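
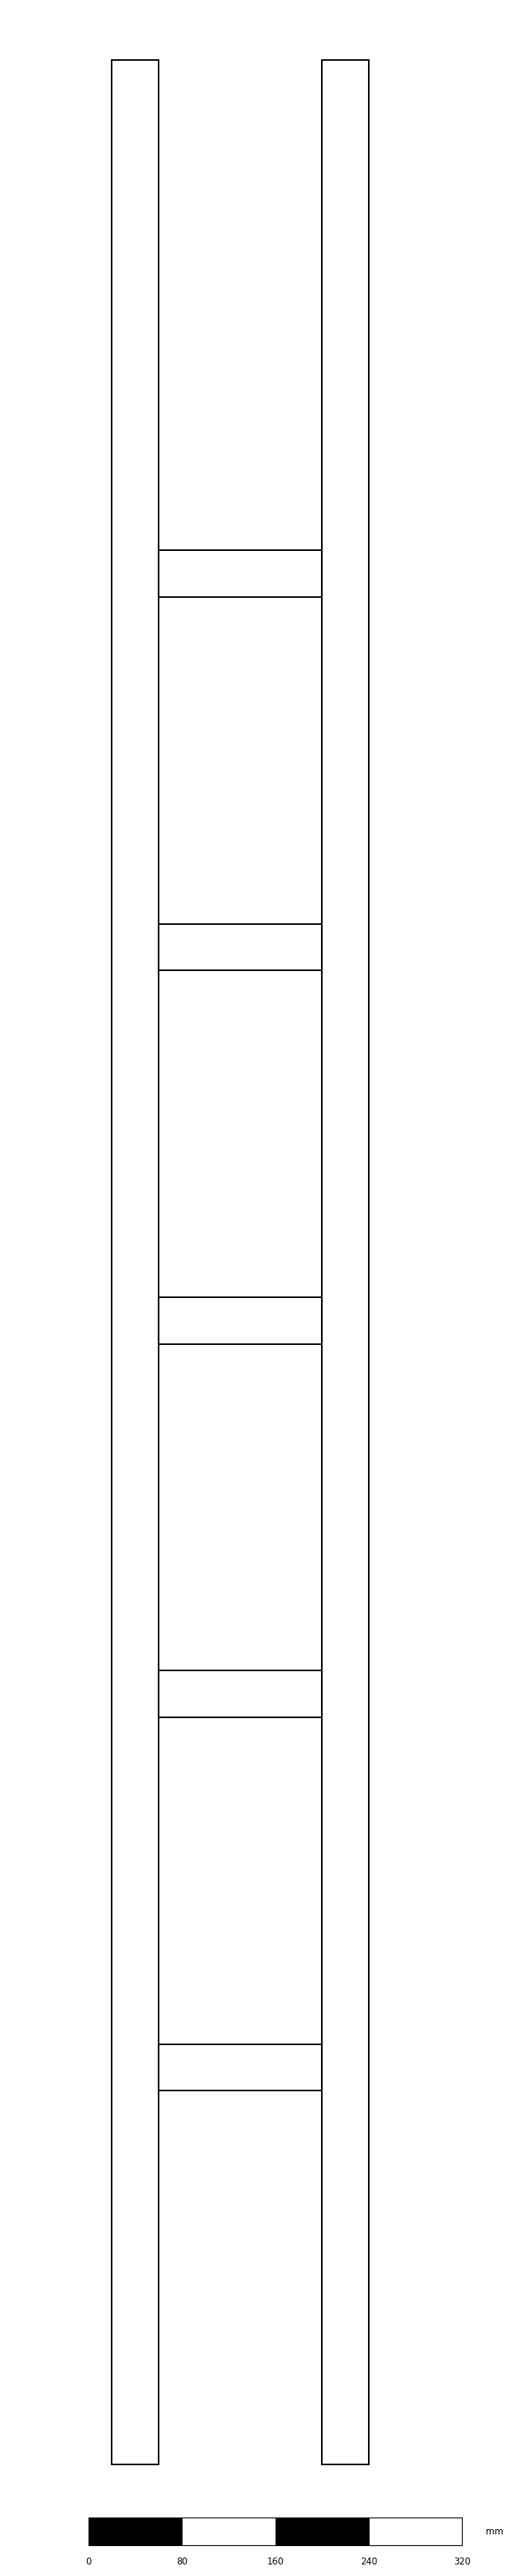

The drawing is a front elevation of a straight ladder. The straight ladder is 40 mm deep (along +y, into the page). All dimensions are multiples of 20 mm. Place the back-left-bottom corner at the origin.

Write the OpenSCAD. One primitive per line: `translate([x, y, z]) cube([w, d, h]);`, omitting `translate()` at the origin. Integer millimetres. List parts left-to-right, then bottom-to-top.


cube([40, 40, 2060]);
translate([40, 0, 320]) cube([140, 40, 40]);
translate([40, 0, 640]) cube([140, 40, 40]);
translate([40, 0, 960]) cube([140, 40, 40]);
translate([40, 0, 1280]) cube([140, 40, 40]);
translate([40, 0, 1600]) cube([140, 40, 40]);
translate([180, 0, 0]) cube([40, 40, 2060]);


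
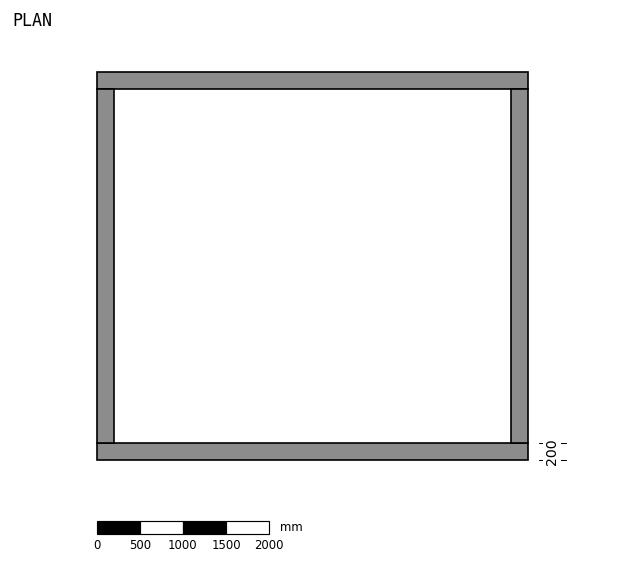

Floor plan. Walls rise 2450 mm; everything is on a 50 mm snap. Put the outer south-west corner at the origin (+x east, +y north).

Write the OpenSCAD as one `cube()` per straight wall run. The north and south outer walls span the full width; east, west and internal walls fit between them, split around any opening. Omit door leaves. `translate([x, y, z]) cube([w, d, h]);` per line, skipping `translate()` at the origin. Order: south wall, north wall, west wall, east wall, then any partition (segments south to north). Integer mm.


cube([5000, 200, 2450]);
translate([0, 4300, 0]) cube([5000, 200, 2450]);
translate([0, 200, 0]) cube([200, 4100, 2450]);
translate([4800, 200, 0]) cube([200, 4100, 2450]);


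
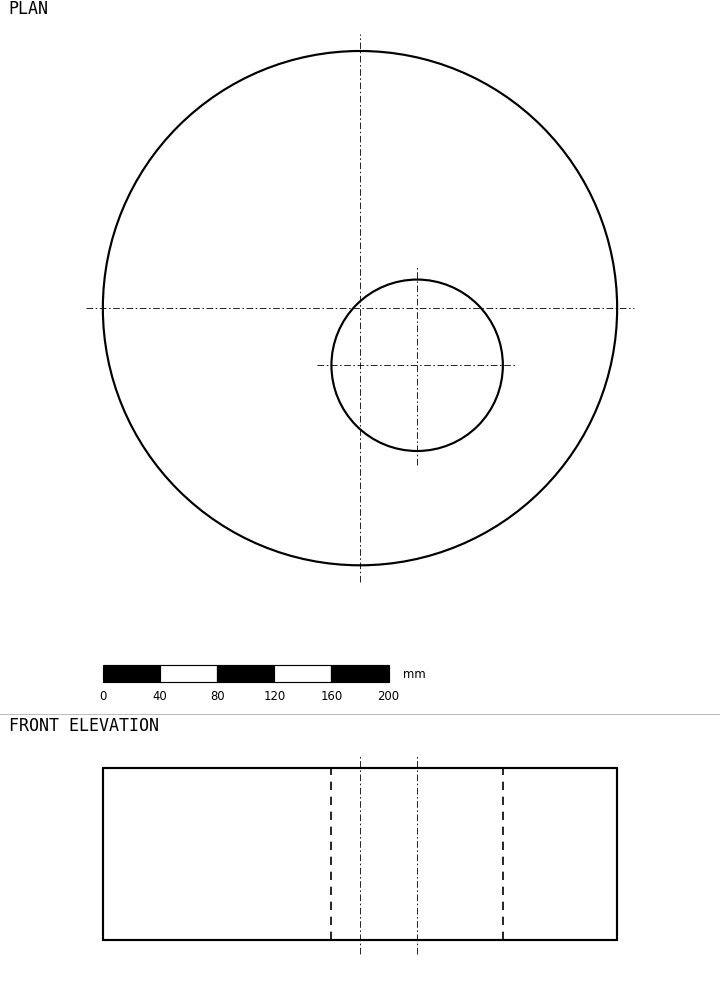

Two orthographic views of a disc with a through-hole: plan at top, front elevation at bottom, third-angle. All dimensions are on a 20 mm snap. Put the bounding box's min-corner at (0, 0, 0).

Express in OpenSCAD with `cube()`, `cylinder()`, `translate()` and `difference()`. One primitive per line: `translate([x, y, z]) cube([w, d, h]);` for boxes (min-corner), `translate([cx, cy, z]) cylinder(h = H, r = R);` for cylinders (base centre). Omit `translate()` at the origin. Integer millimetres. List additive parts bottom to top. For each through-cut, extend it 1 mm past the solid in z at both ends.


difference() {
  translate([180, 180, 0]) cylinder(h = 120, r = 180);
  translate([220, 140, -1]) cylinder(h = 122, r = 60);
}


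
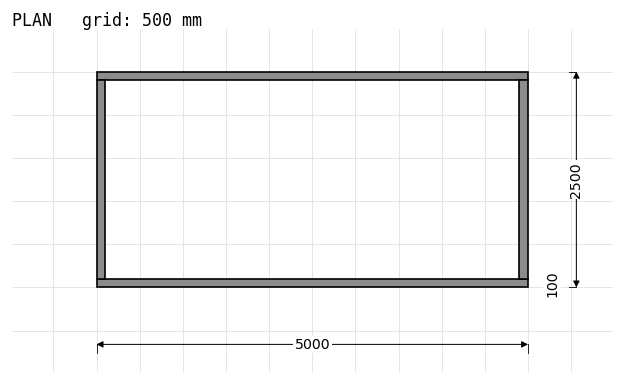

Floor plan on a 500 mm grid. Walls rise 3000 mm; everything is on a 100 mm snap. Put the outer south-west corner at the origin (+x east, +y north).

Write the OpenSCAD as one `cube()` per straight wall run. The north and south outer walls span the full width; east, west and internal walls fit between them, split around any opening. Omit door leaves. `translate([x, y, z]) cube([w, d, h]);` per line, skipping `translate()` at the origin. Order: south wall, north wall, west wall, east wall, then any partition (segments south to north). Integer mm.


cube([5000, 100, 3000]);
translate([0, 2400, 0]) cube([5000, 100, 3000]);
translate([0, 100, 0]) cube([100, 2300, 3000]);
translate([4900, 100, 0]) cube([100, 2300, 3000]);


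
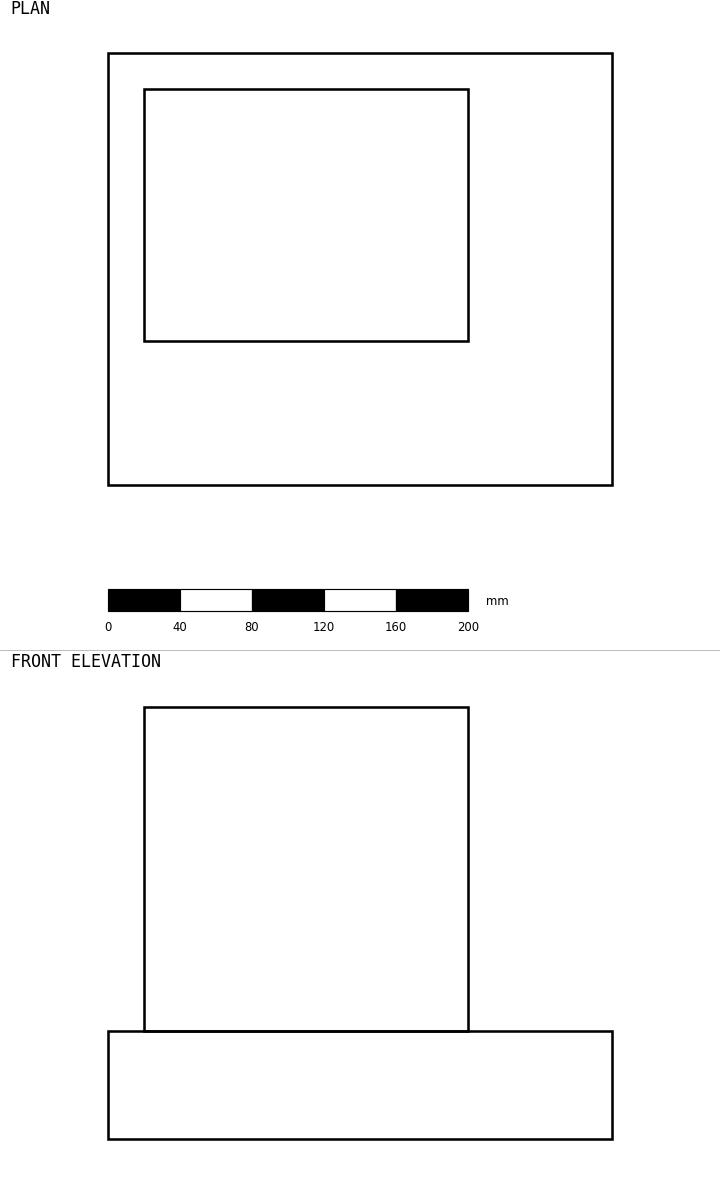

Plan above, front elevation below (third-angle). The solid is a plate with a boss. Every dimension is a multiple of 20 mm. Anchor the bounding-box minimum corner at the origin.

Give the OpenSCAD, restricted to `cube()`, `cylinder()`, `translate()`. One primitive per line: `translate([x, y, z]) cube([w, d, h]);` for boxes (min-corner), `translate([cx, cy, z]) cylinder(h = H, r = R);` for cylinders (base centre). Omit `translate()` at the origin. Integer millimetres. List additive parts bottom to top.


cube([280, 240, 60]);
translate([20, 80, 60]) cube([180, 140, 180]);


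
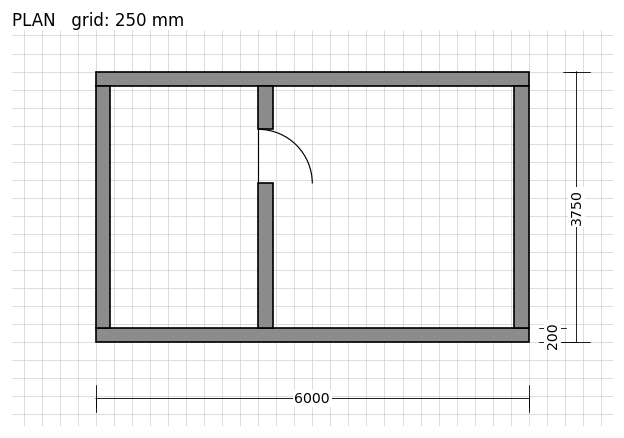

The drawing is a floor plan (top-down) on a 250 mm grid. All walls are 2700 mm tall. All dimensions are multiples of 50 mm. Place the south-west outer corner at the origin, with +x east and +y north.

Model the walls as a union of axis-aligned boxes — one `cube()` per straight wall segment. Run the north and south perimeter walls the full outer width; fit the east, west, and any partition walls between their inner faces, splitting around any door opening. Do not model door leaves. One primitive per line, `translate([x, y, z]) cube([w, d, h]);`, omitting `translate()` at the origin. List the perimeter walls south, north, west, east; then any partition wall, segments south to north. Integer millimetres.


cube([6000, 200, 2700]);
translate([0, 3550, 0]) cube([6000, 200, 2700]);
translate([0, 200, 0]) cube([200, 3350, 2700]);
translate([5800, 200, 0]) cube([200, 3350, 2700]);
translate([2250, 200, 0]) cube([200, 2000, 2700]);
translate([2250, 2950, 0]) cube([200, 600, 2700]);


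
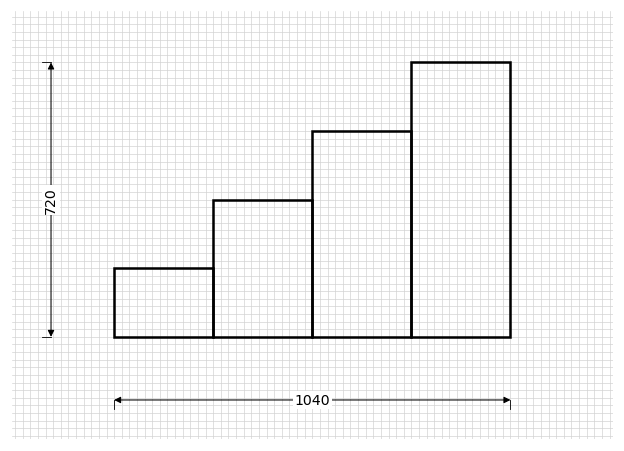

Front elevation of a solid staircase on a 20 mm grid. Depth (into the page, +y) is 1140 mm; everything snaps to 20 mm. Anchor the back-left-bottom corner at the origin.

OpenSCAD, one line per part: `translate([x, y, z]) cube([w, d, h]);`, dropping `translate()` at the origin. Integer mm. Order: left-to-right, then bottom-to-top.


cube([260, 1140, 180]);
translate([260, 0, 0]) cube([260, 1140, 360]);
translate([520, 0, 0]) cube([260, 1140, 540]);
translate([780, 0, 0]) cube([260, 1140, 720]);


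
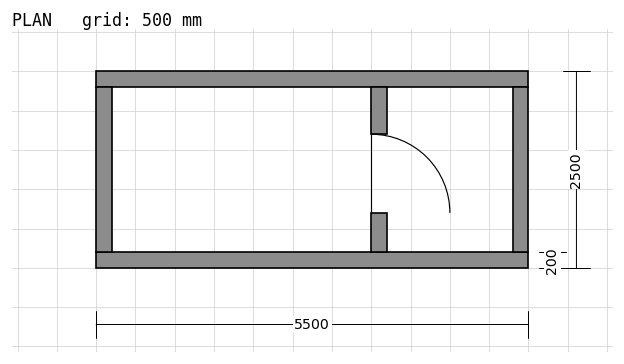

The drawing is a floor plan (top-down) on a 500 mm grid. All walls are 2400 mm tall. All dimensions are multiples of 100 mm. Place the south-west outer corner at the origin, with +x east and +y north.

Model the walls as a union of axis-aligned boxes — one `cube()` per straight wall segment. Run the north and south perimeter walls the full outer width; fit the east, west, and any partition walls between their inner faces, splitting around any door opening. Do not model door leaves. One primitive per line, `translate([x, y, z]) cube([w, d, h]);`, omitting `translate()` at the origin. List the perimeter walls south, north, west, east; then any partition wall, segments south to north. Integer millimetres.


cube([5500, 200, 2400]);
translate([0, 2300, 0]) cube([5500, 200, 2400]);
translate([0, 200, 0]) cube([200, 2100, 2400]);
translate([5300, 200, 0]) cube([200, 2100, 2400]);
translate([3500, 200, 0]) cube([200, 500, 2400]);
translate([3500, 1700, 0]) cube([200, 600, 2400]);


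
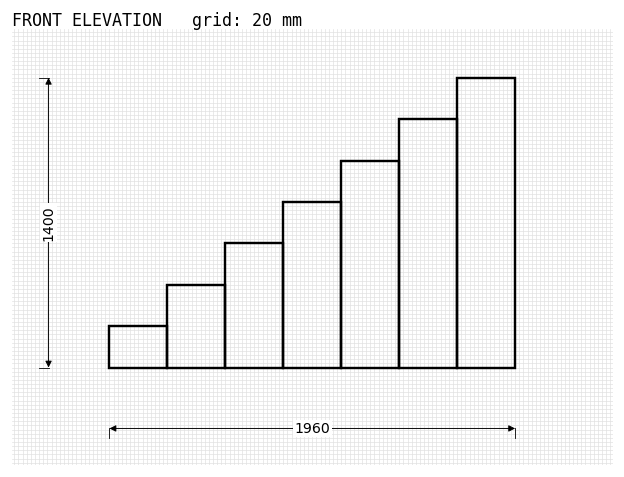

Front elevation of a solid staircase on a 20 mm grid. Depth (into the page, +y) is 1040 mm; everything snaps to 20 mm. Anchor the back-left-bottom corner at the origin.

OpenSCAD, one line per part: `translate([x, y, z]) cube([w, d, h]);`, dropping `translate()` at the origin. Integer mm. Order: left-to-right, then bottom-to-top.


cube([280, 1040, 200]);
translate([280, 0, 0]) cube([280, 1040, 400]);
translate([560, 0, 0]) cube([280, 1040, 600]);
translate([840, 0, 0]) cube([280, 1040, 800]);
translate([1120, 0, 0]) cube([280, 1040, 1000]);
translate([1400, 0, 0]) cube([280, 1040, 1200]);
translate([1680, 0, 0]) cube([280, 1040, 1400]);


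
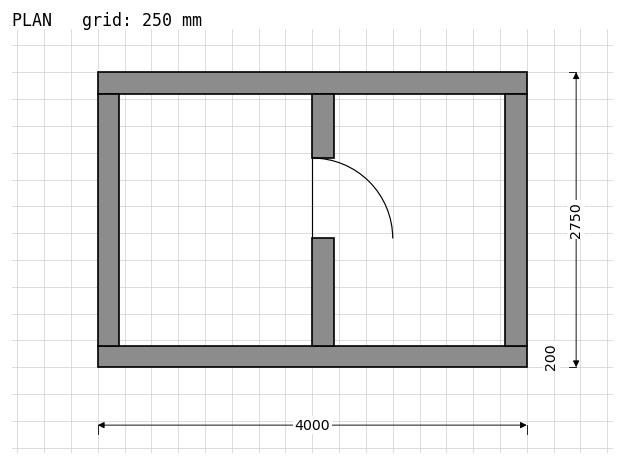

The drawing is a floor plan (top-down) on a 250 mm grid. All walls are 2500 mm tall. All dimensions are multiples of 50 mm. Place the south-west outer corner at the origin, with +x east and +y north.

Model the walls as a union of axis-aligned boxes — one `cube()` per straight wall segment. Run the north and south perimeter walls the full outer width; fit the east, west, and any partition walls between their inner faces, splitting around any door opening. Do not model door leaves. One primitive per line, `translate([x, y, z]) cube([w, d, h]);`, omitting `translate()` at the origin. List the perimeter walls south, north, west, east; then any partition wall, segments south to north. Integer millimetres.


cube([4000, 200, 2500]);
translate([0, 2550, 0]) cube([4000, 200, 2500]);
translate([0, 200, 0]) cube([200, 2350, 2500]);
translate([3800, 200, 0]) cube([200, 2350, 2500]);
translate([2000, 200, 0]) cube([200, 1000, 2500]);
translate([2000, 1950, 0]) cube([200, 600, 2500]);


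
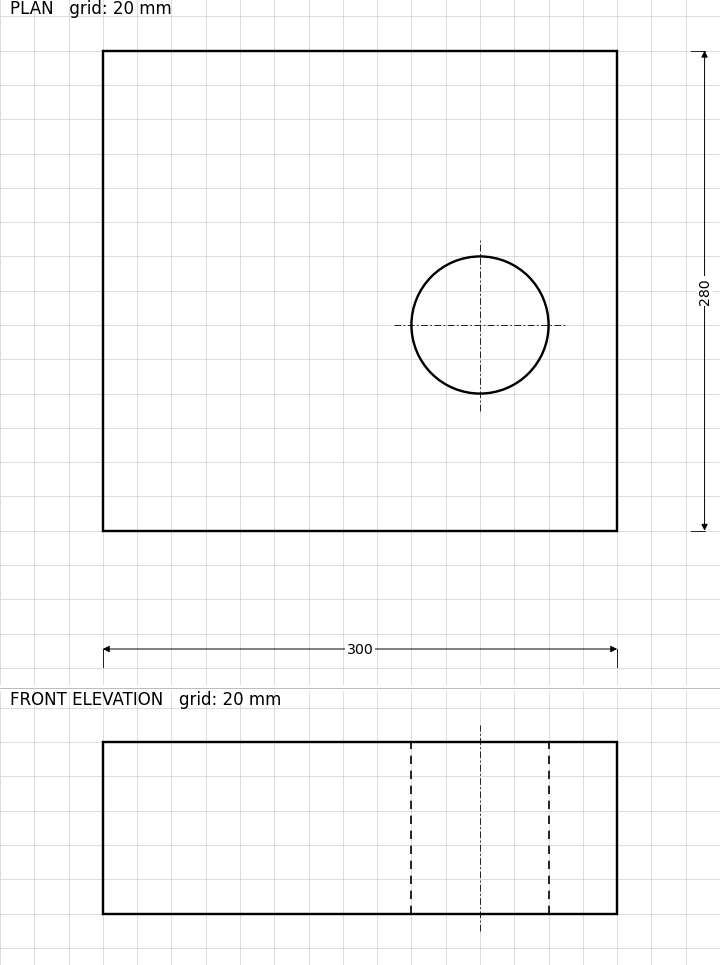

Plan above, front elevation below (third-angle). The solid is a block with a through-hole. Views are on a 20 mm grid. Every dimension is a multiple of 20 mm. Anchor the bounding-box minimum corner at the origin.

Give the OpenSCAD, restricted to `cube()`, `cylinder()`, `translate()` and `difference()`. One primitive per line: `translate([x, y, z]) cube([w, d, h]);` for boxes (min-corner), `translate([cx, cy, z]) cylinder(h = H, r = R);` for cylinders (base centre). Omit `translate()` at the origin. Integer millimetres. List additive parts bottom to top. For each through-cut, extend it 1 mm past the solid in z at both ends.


difference() {
  cube([300, 280, 100]);
  translate([220, 120, -1]) cylinder(h = 102, r = 40);
}


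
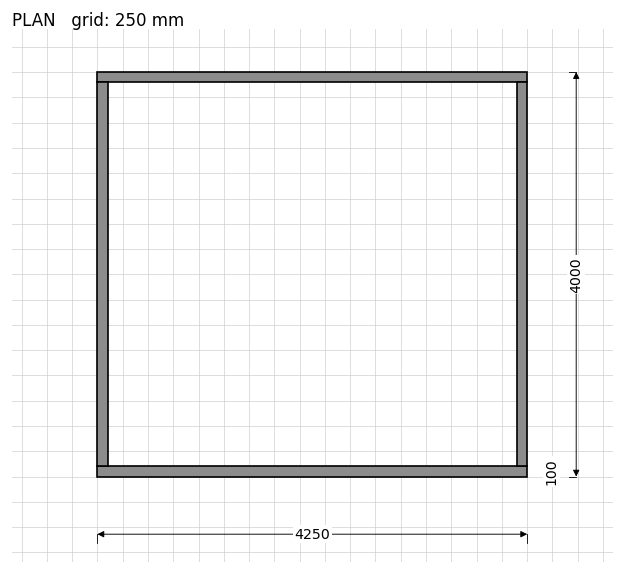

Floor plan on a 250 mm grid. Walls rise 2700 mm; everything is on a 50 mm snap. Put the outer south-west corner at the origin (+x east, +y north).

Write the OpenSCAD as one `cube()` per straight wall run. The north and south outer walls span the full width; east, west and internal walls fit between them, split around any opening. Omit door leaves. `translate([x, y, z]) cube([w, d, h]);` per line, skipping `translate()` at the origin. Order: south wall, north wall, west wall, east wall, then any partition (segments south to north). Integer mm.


cube([4250, 100, 2700]);
translate([0, 3900, 0]) cube([4250, 100, 2700]);
translate([0, 100, 0]) cube([100, 3800, 2700]);
translate([4150, 100, 0]) cube([100, 3800, 2700]);


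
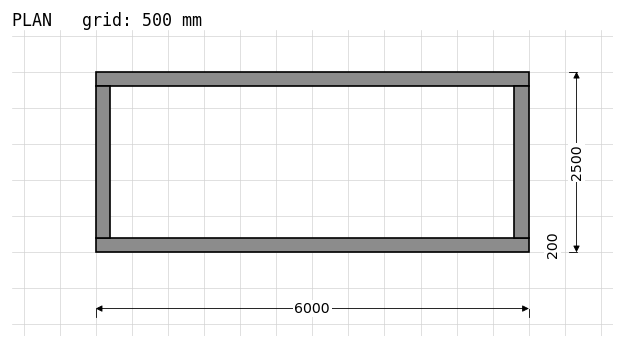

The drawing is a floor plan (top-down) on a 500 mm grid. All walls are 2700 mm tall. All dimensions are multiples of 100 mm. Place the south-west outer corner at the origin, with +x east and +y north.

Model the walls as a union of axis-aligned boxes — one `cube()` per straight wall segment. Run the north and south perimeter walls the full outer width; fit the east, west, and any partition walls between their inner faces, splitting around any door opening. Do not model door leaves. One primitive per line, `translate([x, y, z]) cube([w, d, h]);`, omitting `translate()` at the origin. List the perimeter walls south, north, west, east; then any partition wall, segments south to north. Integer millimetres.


cube([6000, 200, 2700]);
translate([0, 2300, 0]) cube([6000, 200, 2700]);
translate([0, 200, 0]) cube([200, 2100, 2700]);
translate([5800, 200, 0]) cube([200, 2100, 2700]);


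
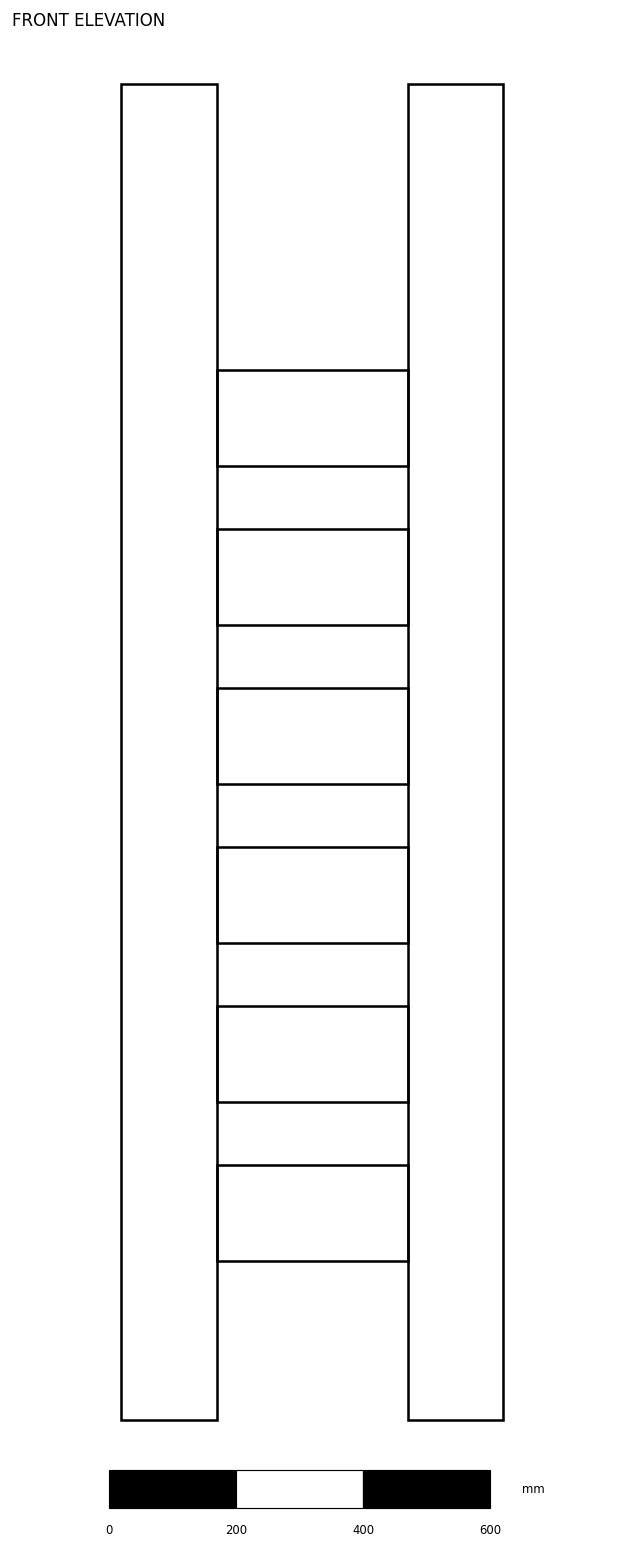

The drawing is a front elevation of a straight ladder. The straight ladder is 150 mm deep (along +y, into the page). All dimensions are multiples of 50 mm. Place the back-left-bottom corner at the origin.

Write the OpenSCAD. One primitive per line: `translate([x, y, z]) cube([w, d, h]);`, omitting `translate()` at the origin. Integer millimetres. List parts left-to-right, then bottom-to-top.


cube([150, 150, 2100]);
translate([150, 0, 250]) cube([300, 150, 150]);
translate([150, 0, 500]) cube([300, 150, 150]);
translate([150, 0, 750]) cube([300, 150, 150]);
translate([150, 0, 1000]) cube([300, 150, 150]);
translate([150, 0, 1250]) cube([300, 150, 150]);
translate([150, 0, 1500]) cube([300, 150, 150]);
translate([450, 0, 0]) cube([150, 150, 2100]);


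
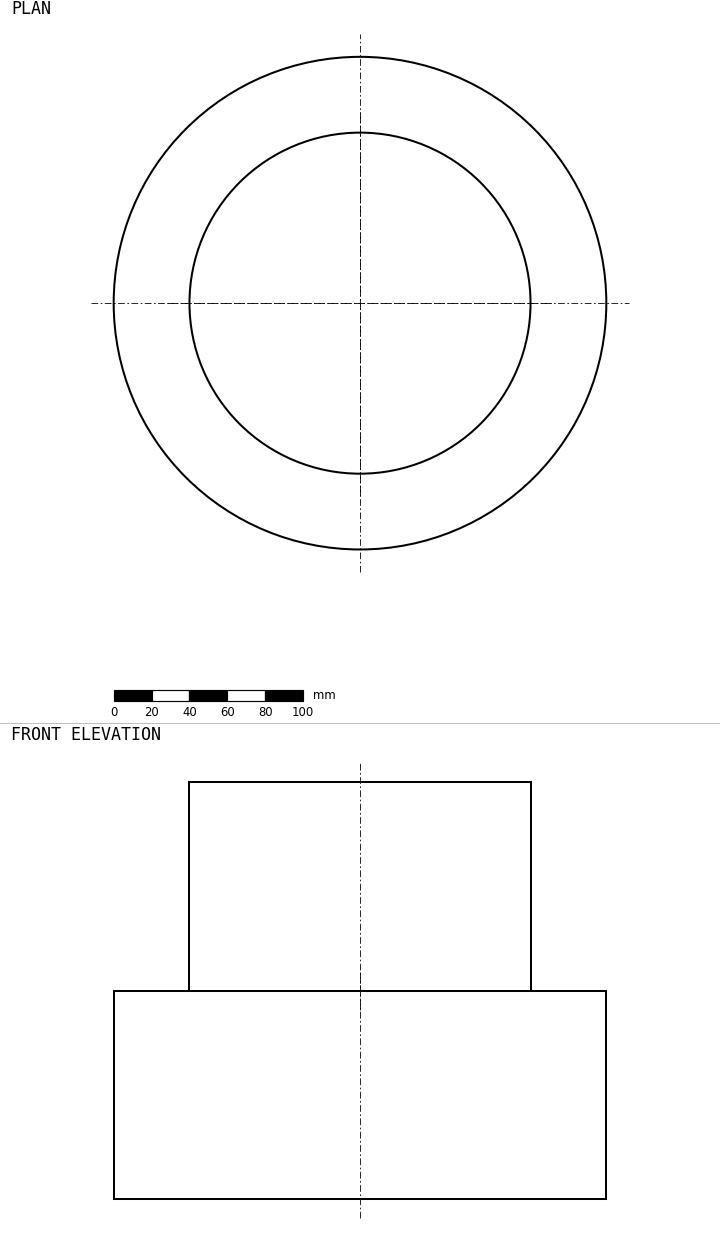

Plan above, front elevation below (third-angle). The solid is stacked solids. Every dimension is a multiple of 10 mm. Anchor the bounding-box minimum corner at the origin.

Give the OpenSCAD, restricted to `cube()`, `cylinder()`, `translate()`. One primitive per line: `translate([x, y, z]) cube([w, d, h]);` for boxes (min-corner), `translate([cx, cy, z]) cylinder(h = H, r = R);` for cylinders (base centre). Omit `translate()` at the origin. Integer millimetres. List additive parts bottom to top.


translate([130, 130, 0]) cylinder(h = 110, r = 130);
translate([130, 130, 110]) cylinder(h = 110, r = 90);


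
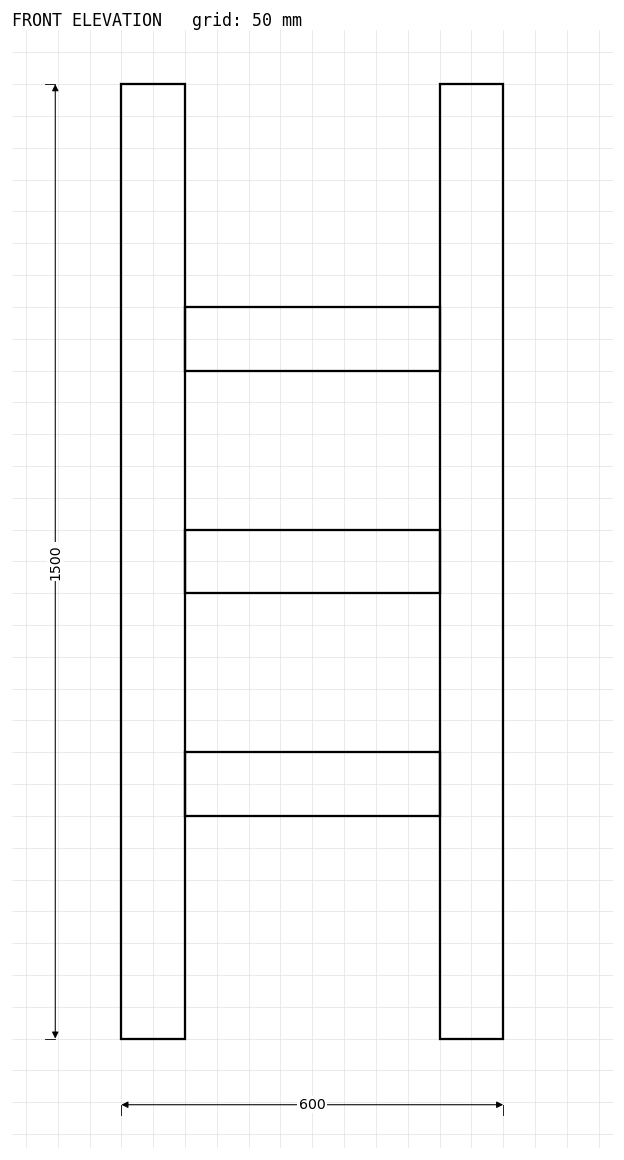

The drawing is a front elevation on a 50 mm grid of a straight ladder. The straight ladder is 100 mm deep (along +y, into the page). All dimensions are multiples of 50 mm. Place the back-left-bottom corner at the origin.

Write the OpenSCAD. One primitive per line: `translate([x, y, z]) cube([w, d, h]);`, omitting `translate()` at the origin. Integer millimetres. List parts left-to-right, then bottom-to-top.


cube([100, 100, 1500]);
translate([100, 0, 350]) cube([400, 100, 100]);
translate([100, 0, 700]) cube([400, 100, 100]);
translate([100, 0, 1050]) cube([400, 100, 100]);
translate([500, 0, 0]) cube([100, 100, 1500]);


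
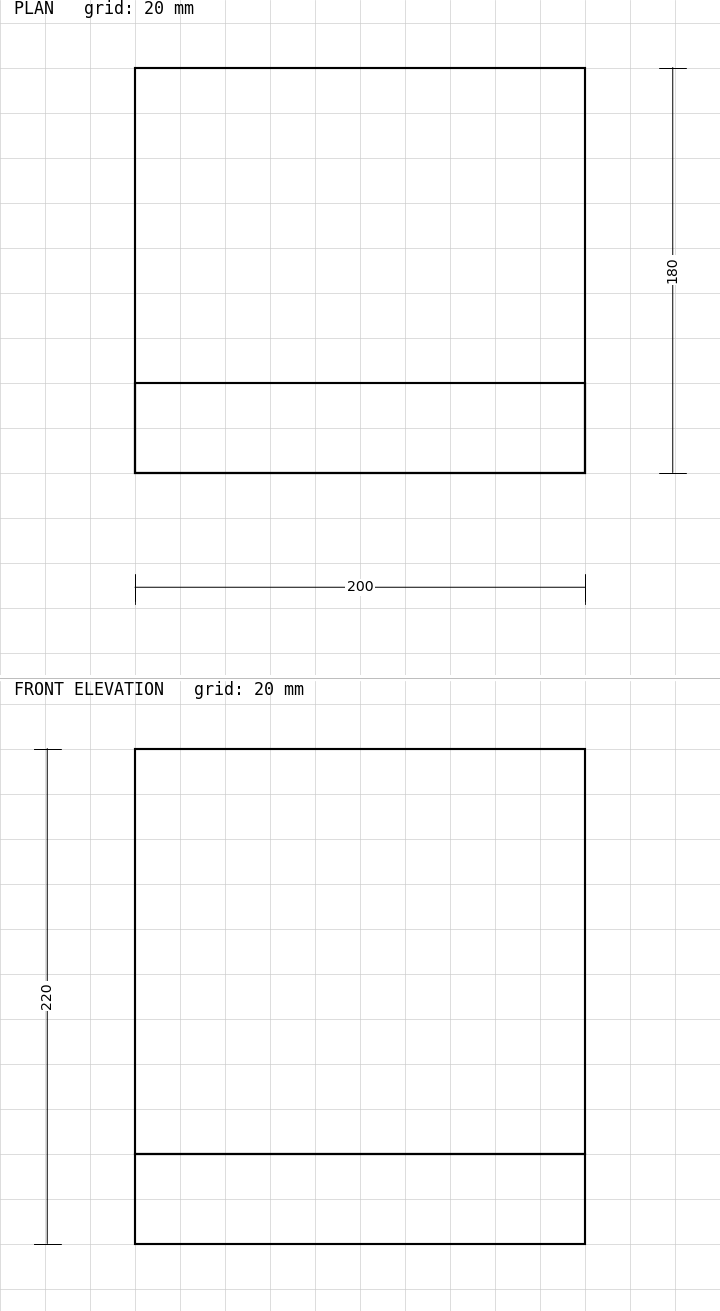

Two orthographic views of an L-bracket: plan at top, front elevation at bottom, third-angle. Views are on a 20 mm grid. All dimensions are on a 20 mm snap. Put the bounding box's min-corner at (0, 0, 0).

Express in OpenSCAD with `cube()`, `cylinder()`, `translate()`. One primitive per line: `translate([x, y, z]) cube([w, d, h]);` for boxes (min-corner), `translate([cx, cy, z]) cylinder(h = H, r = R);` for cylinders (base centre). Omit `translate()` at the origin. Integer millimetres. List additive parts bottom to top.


cube([200, 180, 40]);
translate([0, 0, 40]) cube([200, 40, 180]);


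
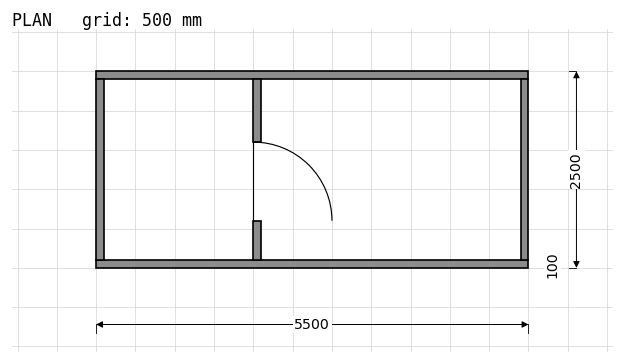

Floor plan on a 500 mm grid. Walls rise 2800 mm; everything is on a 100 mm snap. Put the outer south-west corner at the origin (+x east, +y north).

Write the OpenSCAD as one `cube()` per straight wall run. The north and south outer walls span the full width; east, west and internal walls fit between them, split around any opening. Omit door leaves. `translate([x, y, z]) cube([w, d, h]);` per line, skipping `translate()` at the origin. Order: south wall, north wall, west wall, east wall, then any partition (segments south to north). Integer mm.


cube([5500, 100, 2800]);
translate([0, 2400, 0]) cube([5500, 100, 2800]);
translate([0, 100, 0]) cube([100, 2300, 2800]);
translate([5400, 100, 0]) cube([100, 2300, 2800]);
translate([2000, 100, 0]) cube([100, 500, 2800]);
translate([2000, 1600, 0]) cube([100, 800, 2800]);


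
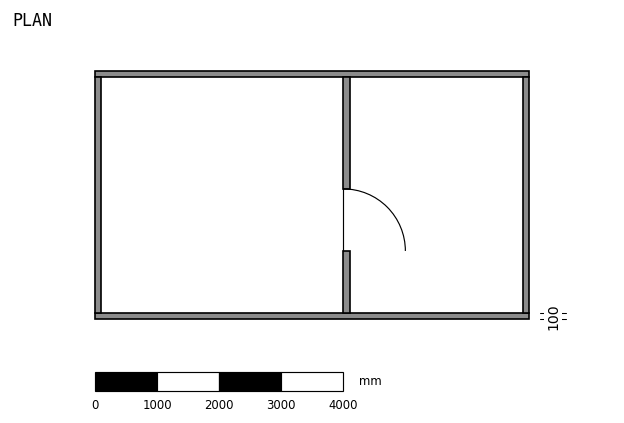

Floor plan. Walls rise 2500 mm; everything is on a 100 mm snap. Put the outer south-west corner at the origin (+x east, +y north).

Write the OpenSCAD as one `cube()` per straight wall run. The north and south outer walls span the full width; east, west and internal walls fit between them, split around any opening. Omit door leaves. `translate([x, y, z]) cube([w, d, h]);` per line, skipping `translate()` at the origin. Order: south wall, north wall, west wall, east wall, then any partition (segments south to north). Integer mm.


cube([7000, 100, 2500]);
translate([0, 3900, 0]) cube([7000, 100, 2500]);
translate([0, 100, 0]) cube([100, 3800, 2500]);
translate([6900, 100, 0]) cube([100, 3800, 2500]);
translate([4000, 100, 0]) cube([100, 1000, 2500]);
translate([4000, 2100, 0]) cube([100, 1800, 2500]);


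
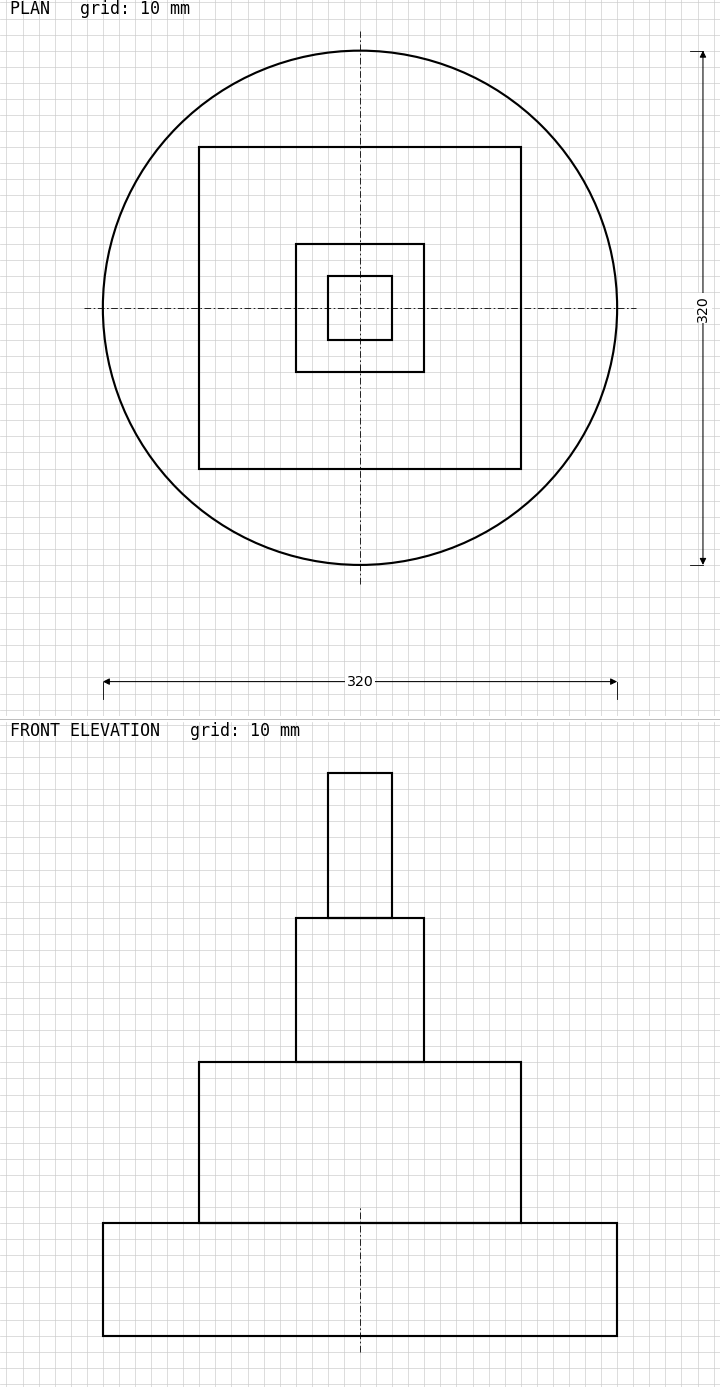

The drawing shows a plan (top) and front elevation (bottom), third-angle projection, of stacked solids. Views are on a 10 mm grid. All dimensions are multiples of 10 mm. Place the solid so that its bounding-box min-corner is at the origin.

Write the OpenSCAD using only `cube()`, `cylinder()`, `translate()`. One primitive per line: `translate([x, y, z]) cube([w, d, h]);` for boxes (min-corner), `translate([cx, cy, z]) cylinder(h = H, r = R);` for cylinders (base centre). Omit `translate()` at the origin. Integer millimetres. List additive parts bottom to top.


translate([160, 160, 0]) cylinder(h = 70, r = 160);
translate([60, 60, 70]) cube([200, 200, 100]);
translate([120, 120, 170]) cube([80, 80, 90]);
translate([140, 140, 260]) cube([40, 40, 90]);


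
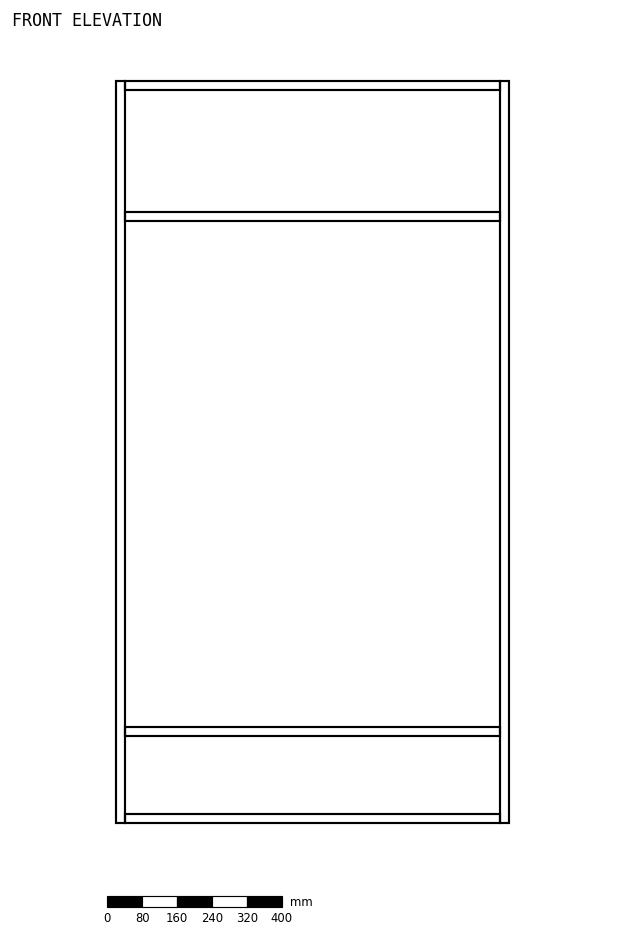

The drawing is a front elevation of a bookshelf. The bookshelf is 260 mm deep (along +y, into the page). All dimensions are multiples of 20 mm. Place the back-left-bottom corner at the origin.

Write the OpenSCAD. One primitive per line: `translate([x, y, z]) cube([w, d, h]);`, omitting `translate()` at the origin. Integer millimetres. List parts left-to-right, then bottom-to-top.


cube([20, 260, 1700]);
translate([20, 0, 0]) cube([860, 260, 20]);
translate([20, 0, 200]) cube([860, 260, 20]);
translate([20, 0, 1380]) cube([860, 260, 20]);
translate([20, 0, 1680]) cube([860, 260, 20]);
translate([880, 0, 0]) cube([20, 260, 1700]);


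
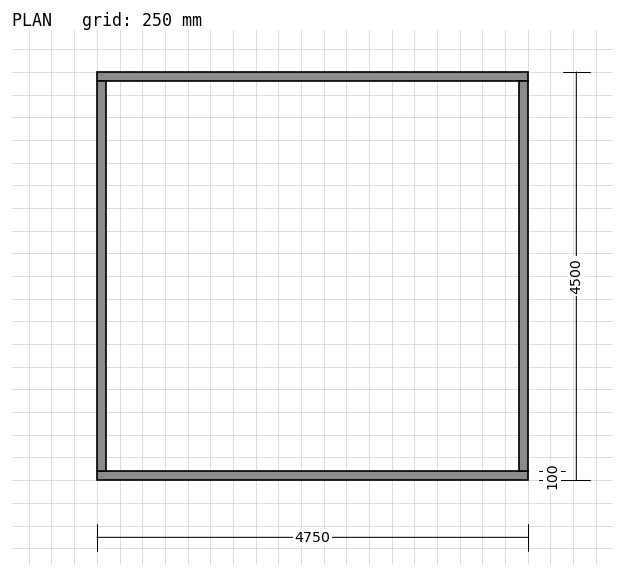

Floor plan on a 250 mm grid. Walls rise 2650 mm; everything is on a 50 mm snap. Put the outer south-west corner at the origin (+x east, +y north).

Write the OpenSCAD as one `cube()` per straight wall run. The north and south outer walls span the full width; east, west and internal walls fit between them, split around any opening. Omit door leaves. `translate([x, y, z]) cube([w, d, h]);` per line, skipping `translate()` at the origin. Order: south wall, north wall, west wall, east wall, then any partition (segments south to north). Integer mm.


cube([4750, 100, 2650]);
translate([0, 4400, 0]) cube([4750, 100, 2650]);
translate([0, 100, 0]) cube([100, 4300, 2650]);
translate([4650, 100, 0]) cube([100, 4300, 2650]);


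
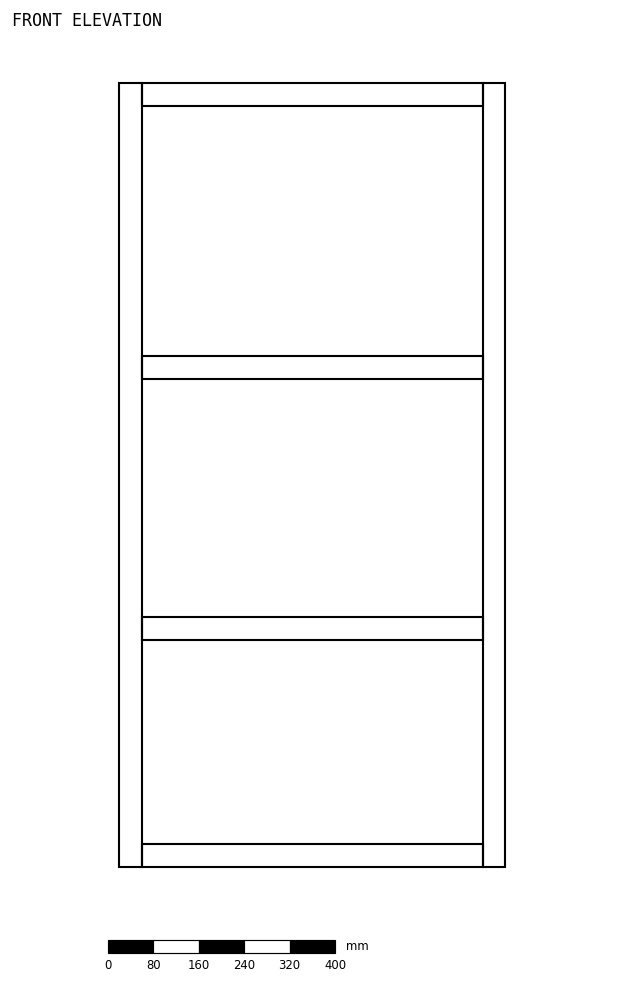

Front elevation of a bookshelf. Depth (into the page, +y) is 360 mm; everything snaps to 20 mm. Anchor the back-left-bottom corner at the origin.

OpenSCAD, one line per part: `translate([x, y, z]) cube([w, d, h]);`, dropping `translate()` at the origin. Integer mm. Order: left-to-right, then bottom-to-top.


cube([40, 360, 1380]);
translate([40, 0, 0]) cube([600, 360, 40]);
translate([40, 0, 400]) cube([600, 360, 40]);
translate([40, 0, 860]) cube([600, 360, 40]);
translate([40, 0, 1340]) cube([600, 360, 40]);
translate([640, 0, 0]) cube([40, 360, 1380]);


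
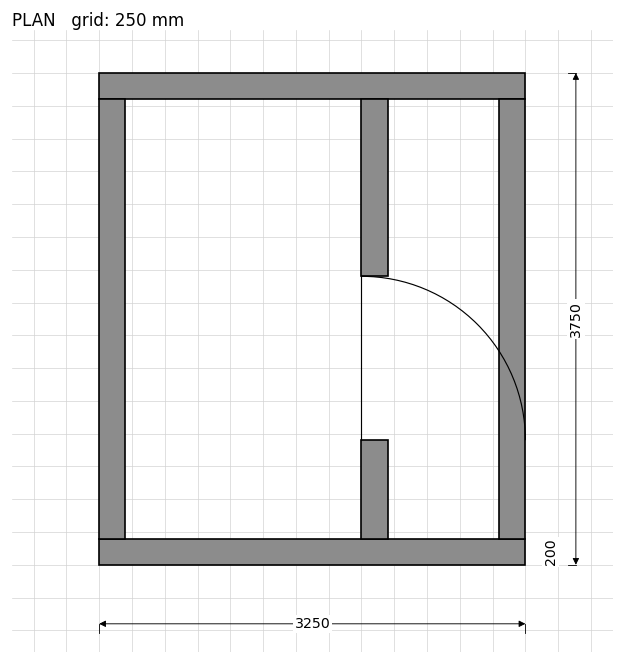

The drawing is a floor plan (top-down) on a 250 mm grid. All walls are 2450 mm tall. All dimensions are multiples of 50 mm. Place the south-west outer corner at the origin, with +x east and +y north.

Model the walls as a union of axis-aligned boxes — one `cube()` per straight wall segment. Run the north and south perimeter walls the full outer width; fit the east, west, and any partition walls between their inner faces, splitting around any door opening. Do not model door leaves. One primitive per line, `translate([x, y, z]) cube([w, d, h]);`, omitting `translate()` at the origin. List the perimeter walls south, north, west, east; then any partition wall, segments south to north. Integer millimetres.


cube([3250, 200, 2450]);
translate([0, 3550, 0]) cube([3250, 200, 2450]);
translate([0, 200, 0]) cube([200, 3350, 2450]);
translate([3050, 200, 0]) cube([200, 3350, 2450]);
translate([2000, 200, 0]) cube([200, 750, 2450]);
translate([2000, 2200, 0]) cube([200, 1350, 2450]);


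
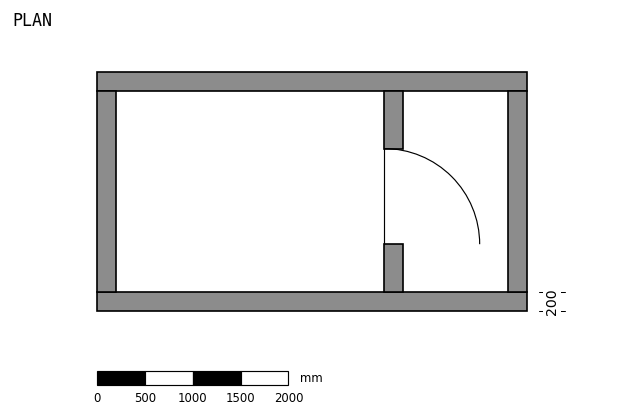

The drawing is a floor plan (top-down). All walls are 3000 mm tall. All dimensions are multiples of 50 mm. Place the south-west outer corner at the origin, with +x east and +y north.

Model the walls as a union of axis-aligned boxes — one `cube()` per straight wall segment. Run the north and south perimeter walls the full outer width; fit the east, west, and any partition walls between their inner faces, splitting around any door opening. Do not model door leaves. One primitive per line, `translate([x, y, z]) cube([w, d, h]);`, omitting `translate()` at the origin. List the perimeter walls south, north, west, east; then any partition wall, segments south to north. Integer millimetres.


cube([4500, 200, 3000]);
translate([0, 2300, 0]) cube([4500, 200, 3000]);
translate([0, 200, 0]) cube([200, 2100, 3000]);
translate([4300, 200, 0]) cube([200, 2100, 3000]);
translate([3000, 200, 0]) cube([200, 500, 3000]);
translate([3000, 1700, 0]) cube([200, 600, 3000]);


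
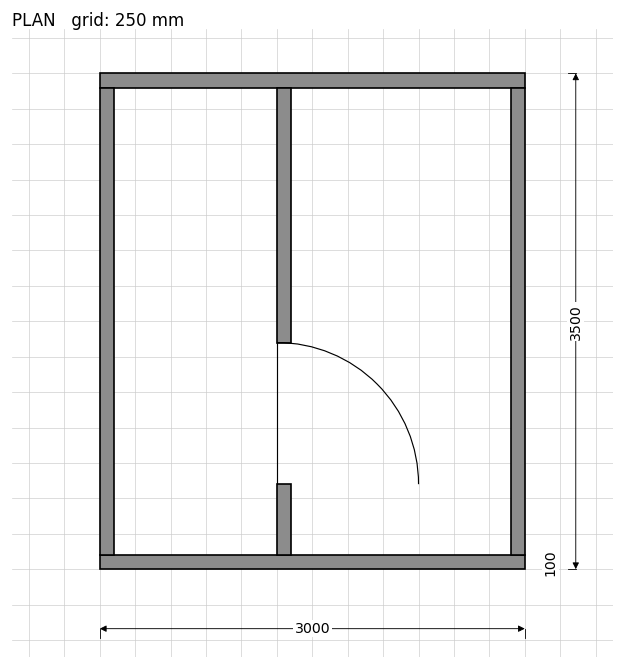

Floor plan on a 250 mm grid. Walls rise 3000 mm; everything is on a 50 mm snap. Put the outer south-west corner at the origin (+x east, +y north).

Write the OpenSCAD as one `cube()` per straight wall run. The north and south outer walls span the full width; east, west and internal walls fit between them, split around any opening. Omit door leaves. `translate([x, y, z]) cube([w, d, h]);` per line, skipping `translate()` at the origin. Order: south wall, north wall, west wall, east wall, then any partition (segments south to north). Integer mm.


cube([3000, 100, 3000]);
translate([0, 3400, 0]) cube([3000, 100, 3000]);
translate([0, 100, 0]) cube([100, 3300, 3000]);
translate([2900, 100, 0]) cube([100, 3300, 3000]);
translate([1250, 100, 0]) cube([100, 500, 3000]);
translate([1250, 1600, 0]) cube([100, 1800, 3000]);


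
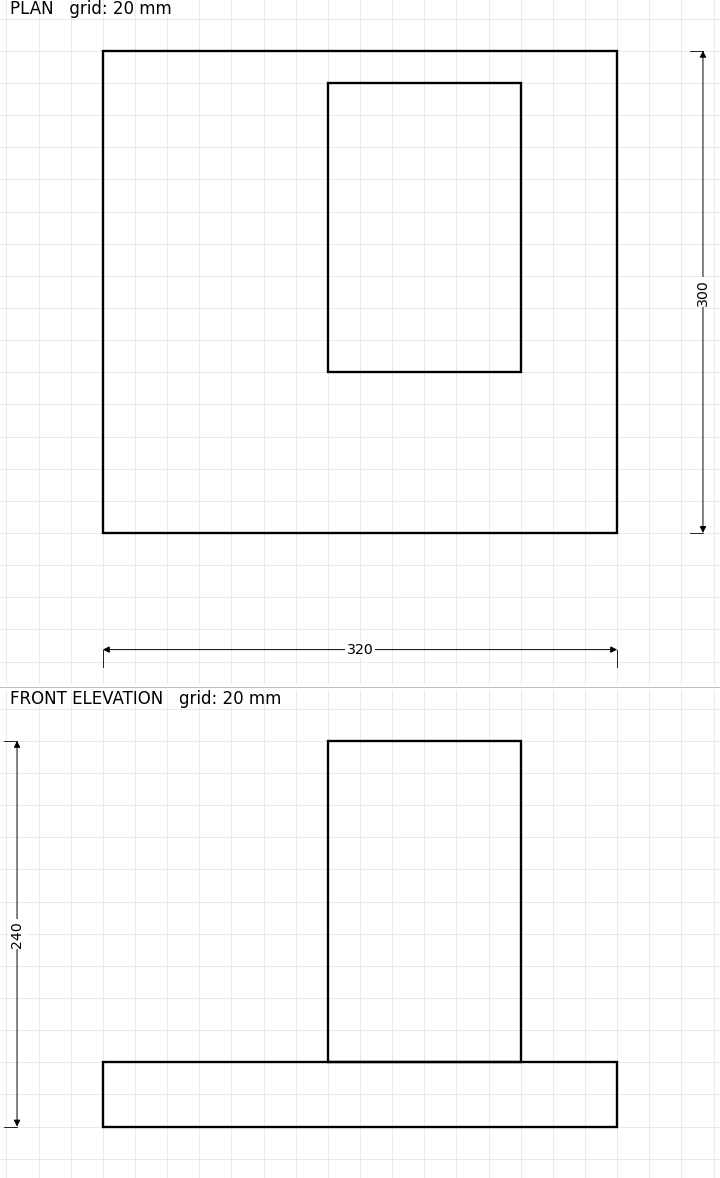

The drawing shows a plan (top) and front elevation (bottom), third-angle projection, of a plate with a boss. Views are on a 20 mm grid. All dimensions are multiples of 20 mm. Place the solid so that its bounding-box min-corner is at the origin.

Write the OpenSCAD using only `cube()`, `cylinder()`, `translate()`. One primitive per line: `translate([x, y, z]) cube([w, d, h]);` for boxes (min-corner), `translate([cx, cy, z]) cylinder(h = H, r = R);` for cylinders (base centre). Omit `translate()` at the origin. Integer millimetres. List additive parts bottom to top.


cube([320, 300, 40]);
translate([140, 100, 40]) cube([120, 180, 200]);


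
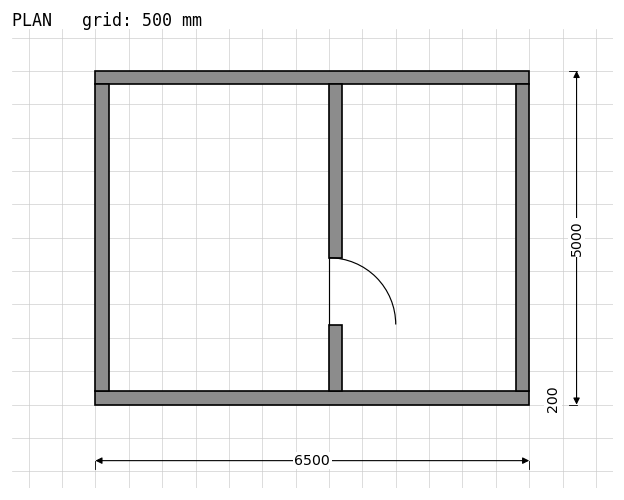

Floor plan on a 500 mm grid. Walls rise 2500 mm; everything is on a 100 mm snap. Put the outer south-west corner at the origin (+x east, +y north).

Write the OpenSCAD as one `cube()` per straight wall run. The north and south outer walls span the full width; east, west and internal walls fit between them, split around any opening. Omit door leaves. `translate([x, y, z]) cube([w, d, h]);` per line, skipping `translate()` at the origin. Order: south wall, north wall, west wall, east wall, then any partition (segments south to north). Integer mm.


cube([6500, 200, 2500]);
translate([0, 4800, 0]) cube([6500, 200, 2500]);
translate([0, 200, 0]) cube([200, 4600, 2500]);
translate([6300, 200, 0]) cube([200, 4600, 2500]);
translate([3500, 200, 0]) cube([200, 1000, 2500]);
translate([3500, 2200, 0]) cube([200, 2600, 2500]);


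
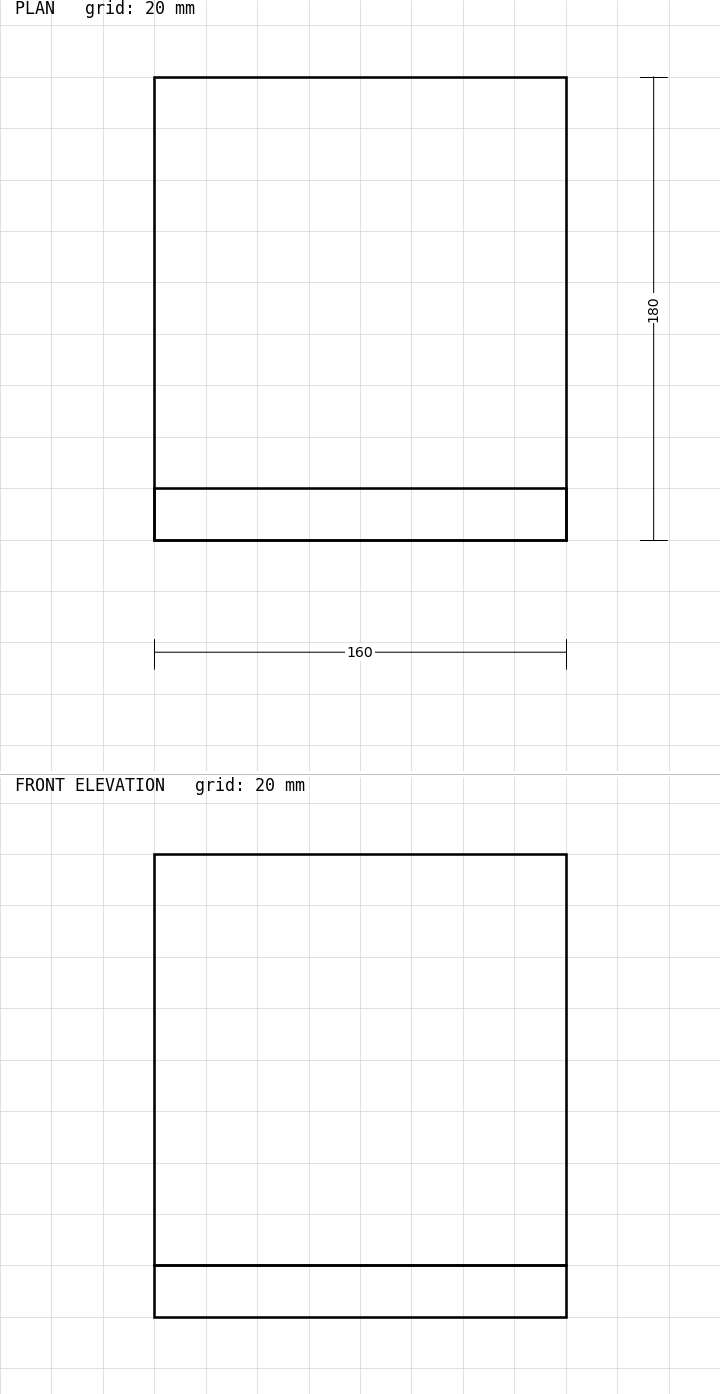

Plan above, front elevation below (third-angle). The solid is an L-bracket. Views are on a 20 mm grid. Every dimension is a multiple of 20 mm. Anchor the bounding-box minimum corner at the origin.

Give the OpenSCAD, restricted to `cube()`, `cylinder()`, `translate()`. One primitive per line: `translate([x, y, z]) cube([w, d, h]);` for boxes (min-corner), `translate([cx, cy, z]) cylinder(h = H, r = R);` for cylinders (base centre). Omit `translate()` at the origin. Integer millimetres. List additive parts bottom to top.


cube([160, 180, 20]);
translate([0, 0, 20]) cube([160, 20, 160]);


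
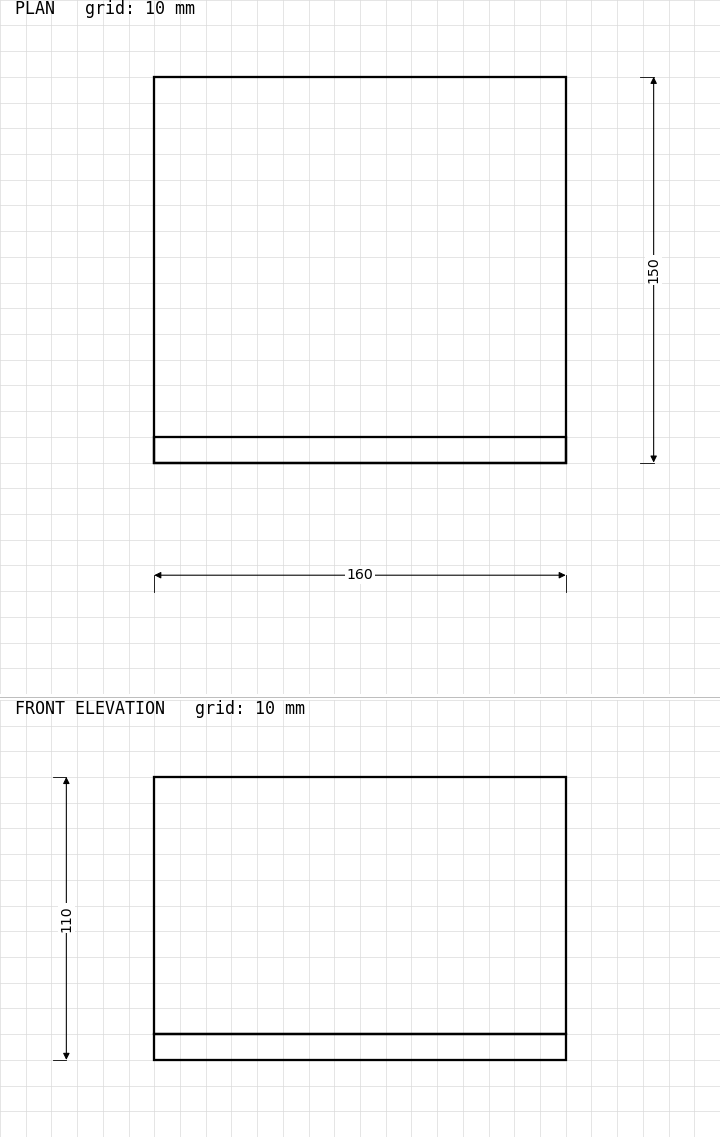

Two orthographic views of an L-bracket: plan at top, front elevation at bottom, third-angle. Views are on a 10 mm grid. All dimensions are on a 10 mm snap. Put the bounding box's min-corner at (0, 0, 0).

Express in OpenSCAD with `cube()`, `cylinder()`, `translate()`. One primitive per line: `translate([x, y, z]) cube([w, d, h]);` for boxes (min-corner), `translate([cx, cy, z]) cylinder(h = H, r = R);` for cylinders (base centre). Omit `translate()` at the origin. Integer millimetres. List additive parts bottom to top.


cube([160, 150, 10]);
translate([0, 0, 10]) cube([160, 10, 100]);


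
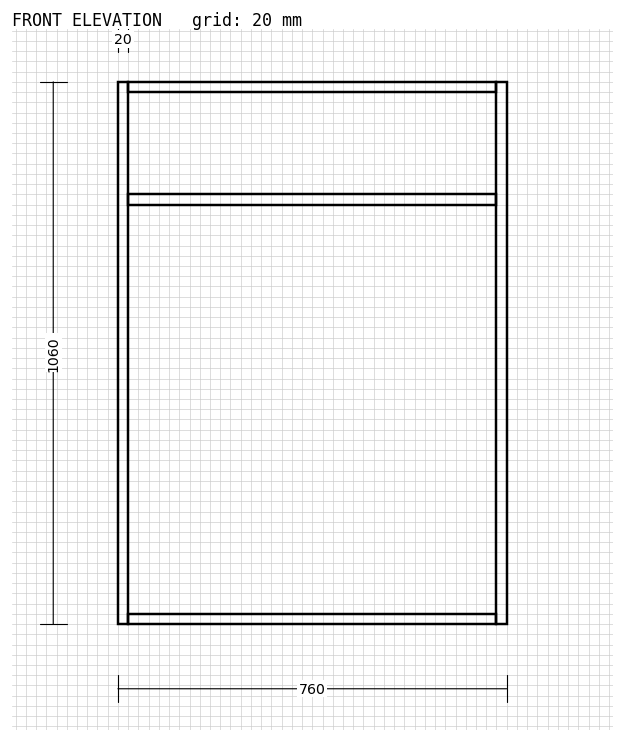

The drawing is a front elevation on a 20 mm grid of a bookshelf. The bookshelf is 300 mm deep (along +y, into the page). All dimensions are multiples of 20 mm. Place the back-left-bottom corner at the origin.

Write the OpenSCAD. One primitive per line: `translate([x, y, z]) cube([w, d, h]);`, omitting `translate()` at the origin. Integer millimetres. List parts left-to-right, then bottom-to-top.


cube([20, 300, 1060]);
translate([20, 0, 0]) cube([720, 300, 20]);
translate([20, 0, 820]) cube([720, 300, 20]);
translate([20, 0, 1040]) cube([720, 300, 20]);
translate([740, 0, 0]) cube([20, 300, 1060]);


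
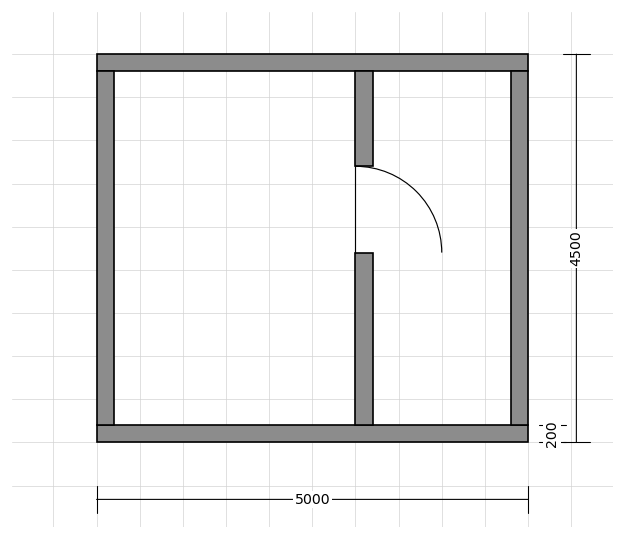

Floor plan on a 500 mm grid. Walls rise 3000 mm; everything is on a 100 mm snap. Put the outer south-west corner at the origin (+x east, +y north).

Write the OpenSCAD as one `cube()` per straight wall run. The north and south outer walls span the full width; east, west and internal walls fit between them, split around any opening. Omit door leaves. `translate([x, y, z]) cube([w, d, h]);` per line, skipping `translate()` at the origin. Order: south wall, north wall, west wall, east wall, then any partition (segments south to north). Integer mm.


cube([5000, 200, 3000]);
translate([0, 4300, 0]) cube([5000, 200, 3000]);
translate([0, 200, 0]) cube([200, 4100, 3000]);
translate([4800, 200, 0]) cube([200, 4100, 3000]);
translate([3000, 200, 0]) cube([200, 2000, 3000]);
translate([3000, 3200, 0]) cube([200, 1100, 3000]);


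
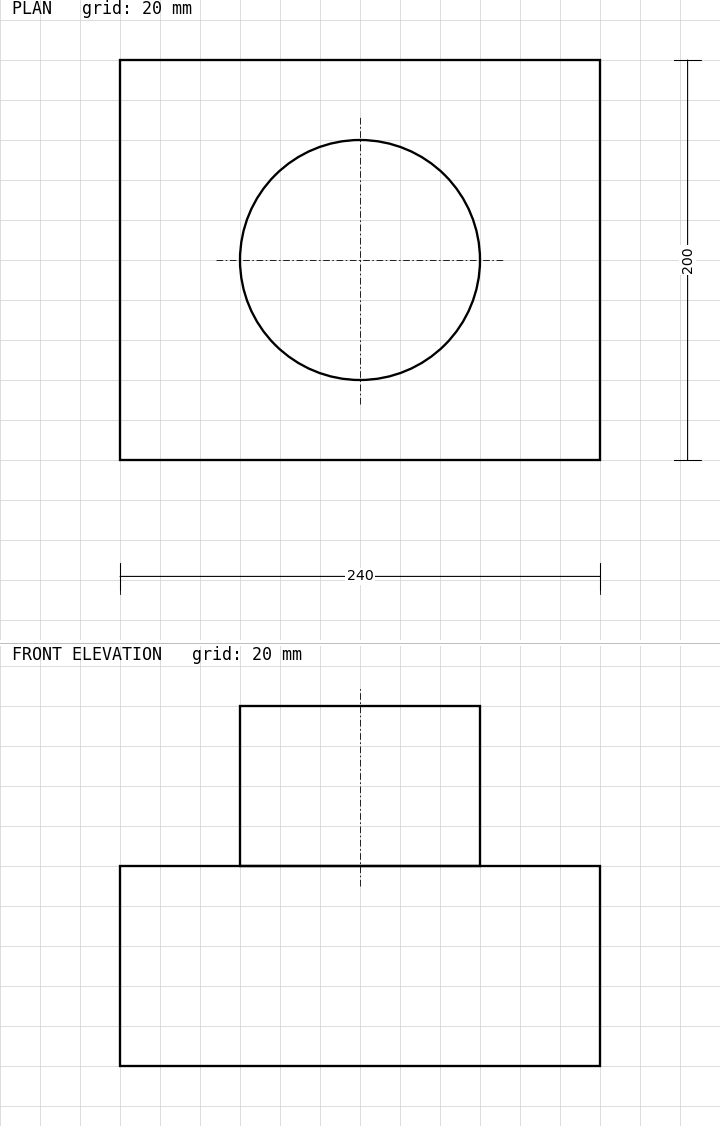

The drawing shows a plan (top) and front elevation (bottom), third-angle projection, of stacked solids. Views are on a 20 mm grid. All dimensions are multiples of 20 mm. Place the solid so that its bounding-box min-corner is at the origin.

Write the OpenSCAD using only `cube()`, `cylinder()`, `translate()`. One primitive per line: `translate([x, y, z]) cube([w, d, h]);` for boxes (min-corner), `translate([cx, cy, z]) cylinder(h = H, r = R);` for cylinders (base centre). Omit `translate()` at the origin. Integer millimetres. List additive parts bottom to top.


cube([240, 200, 100]);
translate([120, 100, 100]) cylinder(h = 80, r = 60);


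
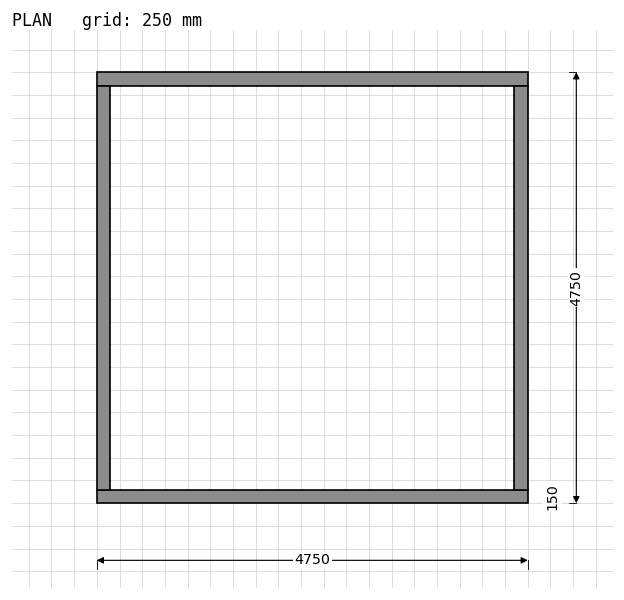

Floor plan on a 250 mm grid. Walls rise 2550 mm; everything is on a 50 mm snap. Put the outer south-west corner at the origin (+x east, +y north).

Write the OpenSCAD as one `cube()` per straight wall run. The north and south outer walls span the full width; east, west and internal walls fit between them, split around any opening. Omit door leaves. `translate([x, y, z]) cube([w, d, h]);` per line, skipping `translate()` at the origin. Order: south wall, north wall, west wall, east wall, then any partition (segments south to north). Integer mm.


cube([4750, 150, 2550]);
translate([0, 4600, 0]) cube([4750, 150, 2550]);
translate([0, 150, 0]) cube([150, 4450, 2550]);
translate([4600, 150, 0]) cube([150, 4450, 2550]);


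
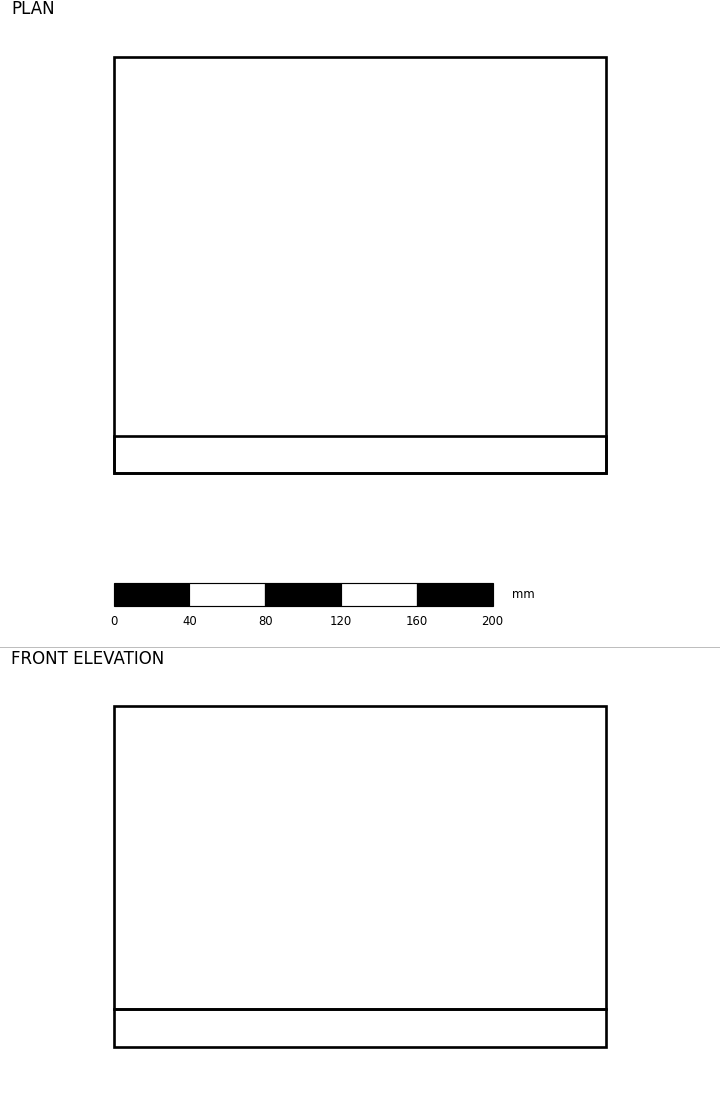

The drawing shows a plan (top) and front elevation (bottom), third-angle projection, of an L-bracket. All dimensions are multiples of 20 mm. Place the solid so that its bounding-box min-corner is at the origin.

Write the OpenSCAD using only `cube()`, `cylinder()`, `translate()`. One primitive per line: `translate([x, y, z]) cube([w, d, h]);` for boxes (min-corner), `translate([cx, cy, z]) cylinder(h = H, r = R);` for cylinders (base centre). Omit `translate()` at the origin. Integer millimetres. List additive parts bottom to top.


cube([260, 220, 20]);
translate([0, 0, 20]) cube([260, 20, 160]);


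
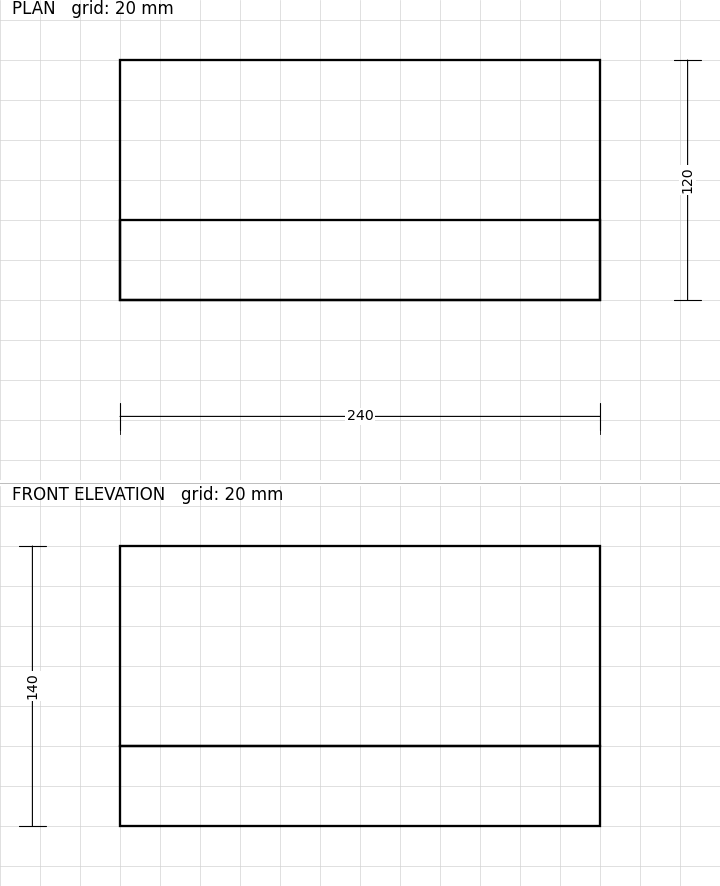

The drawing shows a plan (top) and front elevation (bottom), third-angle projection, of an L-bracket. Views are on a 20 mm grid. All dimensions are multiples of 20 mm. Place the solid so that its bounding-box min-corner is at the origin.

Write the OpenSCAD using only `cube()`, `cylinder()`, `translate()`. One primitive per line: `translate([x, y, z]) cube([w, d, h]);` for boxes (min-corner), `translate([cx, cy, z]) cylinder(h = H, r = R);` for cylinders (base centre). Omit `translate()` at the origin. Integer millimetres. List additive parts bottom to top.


cube([240, 120, 40]);
translate([0, 0, 40]) cube([240, 40, 100]);


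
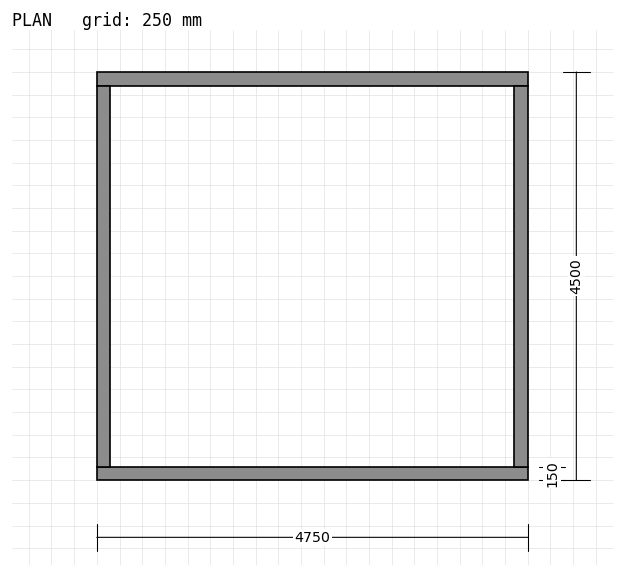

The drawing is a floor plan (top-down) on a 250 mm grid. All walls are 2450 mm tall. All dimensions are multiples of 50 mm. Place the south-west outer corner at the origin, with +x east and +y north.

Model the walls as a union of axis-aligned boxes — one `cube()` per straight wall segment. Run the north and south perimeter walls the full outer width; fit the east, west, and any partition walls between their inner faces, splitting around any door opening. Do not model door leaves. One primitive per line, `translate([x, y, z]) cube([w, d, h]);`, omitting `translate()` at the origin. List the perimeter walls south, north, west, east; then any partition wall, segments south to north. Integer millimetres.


cube([4750, 150, 2450]);
translate([0, 4350, 0]) cube([4750, 150, 2450]);
translate([0, 150, 0]) cube([150, 4200, 2450]);
translate([4600, 150, 0]) cube([150, 4200, 2450]);


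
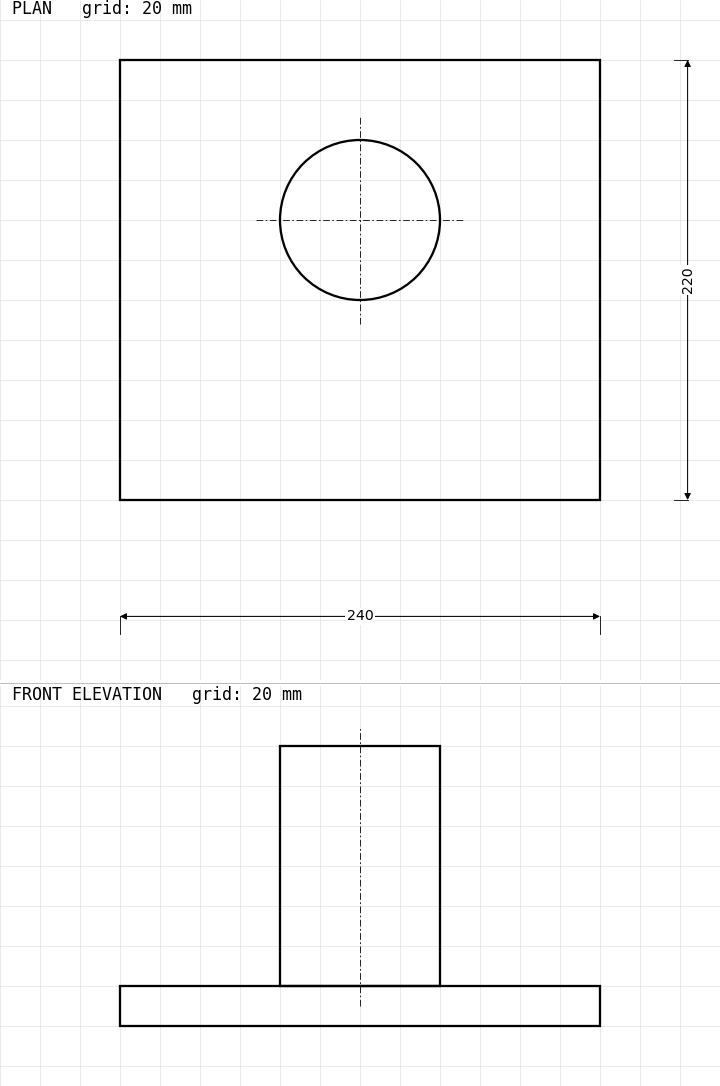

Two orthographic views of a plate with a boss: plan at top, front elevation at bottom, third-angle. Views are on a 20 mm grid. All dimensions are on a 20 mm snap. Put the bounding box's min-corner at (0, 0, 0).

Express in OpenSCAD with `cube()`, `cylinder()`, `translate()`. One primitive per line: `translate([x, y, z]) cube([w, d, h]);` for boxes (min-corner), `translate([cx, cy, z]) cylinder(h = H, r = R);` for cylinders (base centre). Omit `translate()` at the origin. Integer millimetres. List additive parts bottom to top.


cube([240, 220, 20]);
translate([120, 140, 20]) cylinder(h = 120, r = 40);
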